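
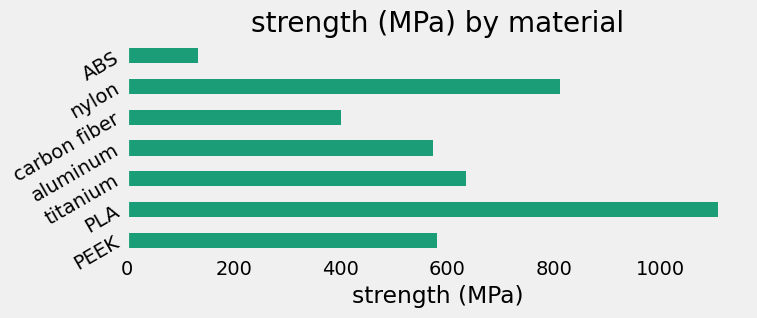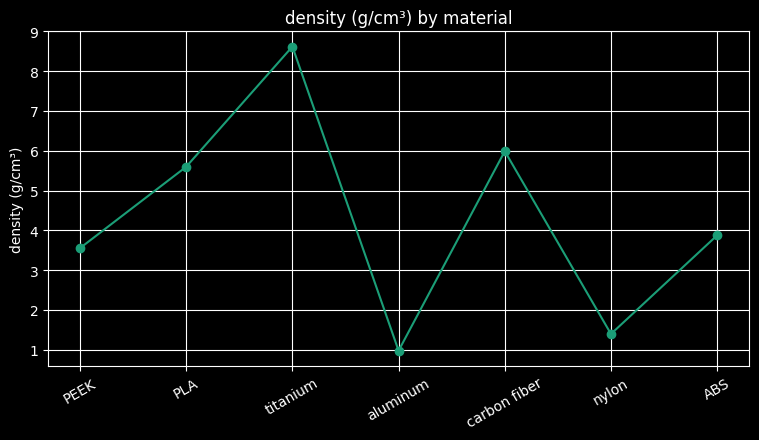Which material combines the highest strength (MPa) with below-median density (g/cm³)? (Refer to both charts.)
Chart 2 median density (g/cm³) ≈ 4; below-median materials: PEEK, aluminum, nylon. Among those, nylon has the highest strength (MPa) (≈ 800).

nylon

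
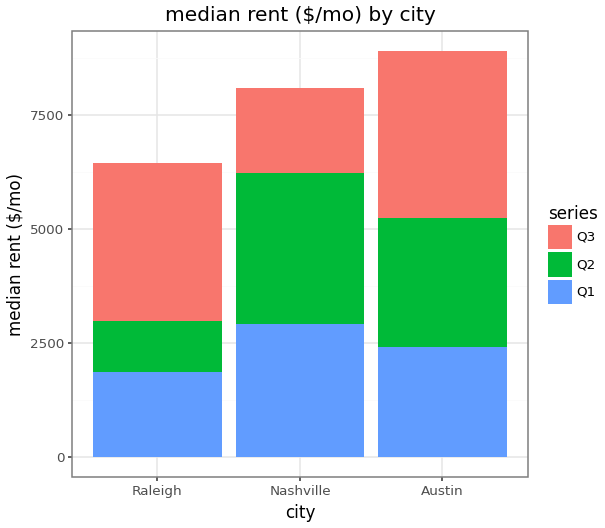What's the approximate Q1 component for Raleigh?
Q1 top ≈ 2000, bottom ≈ 0; segment ≈ 2000.

≈ 2000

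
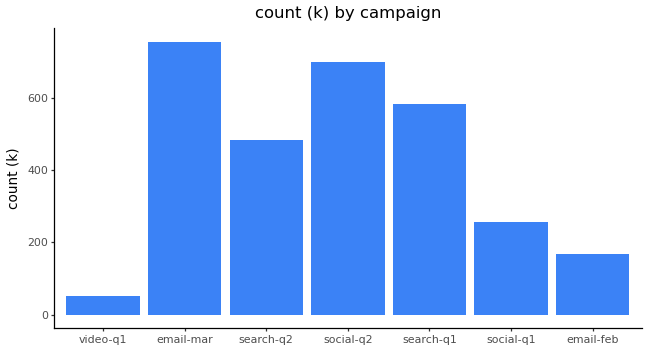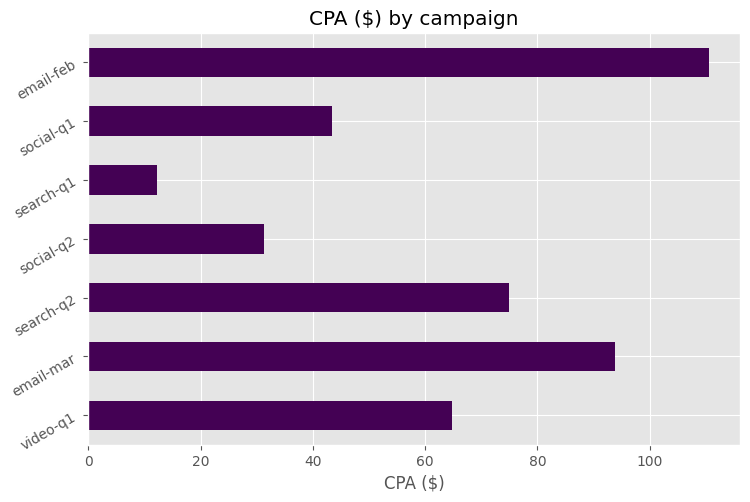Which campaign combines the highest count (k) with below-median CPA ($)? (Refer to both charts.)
Chart 2 median CPA ($) ≈ 60; below-median campaigns: social-q2, search-q1, social-q1. Among those, social-q2 has the highest count (k) (≈ 700).

social-q2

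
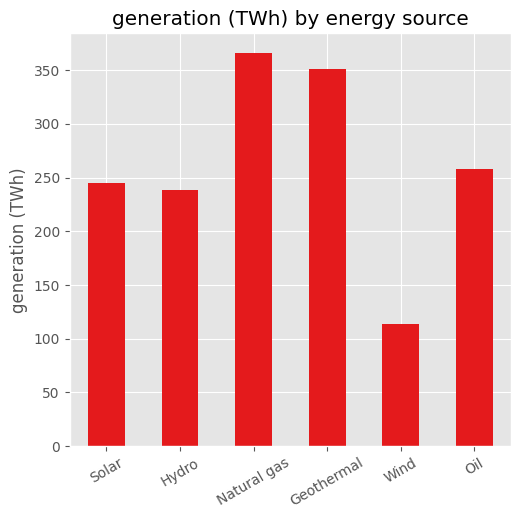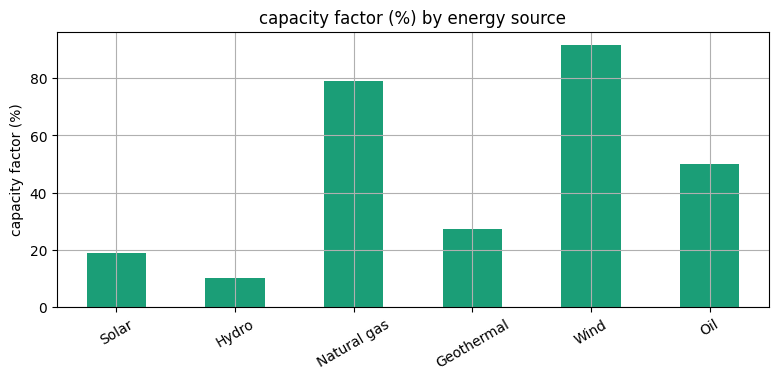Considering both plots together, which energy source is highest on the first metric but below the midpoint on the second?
Geothermal

Chart 2 median capacity factor (%) ≈ 40; below-median energy sources: Solar, Hydro, Geothermal. Among those, Geothermal has the highest generation (TWh) (≈ 350).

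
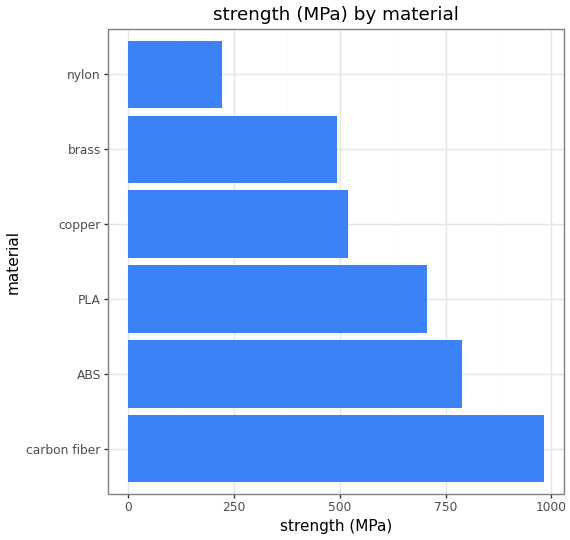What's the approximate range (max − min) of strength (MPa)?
≈ 800

Max carbon fiber ≈ 1000, min nylon ≈ 200; range ≈ 800.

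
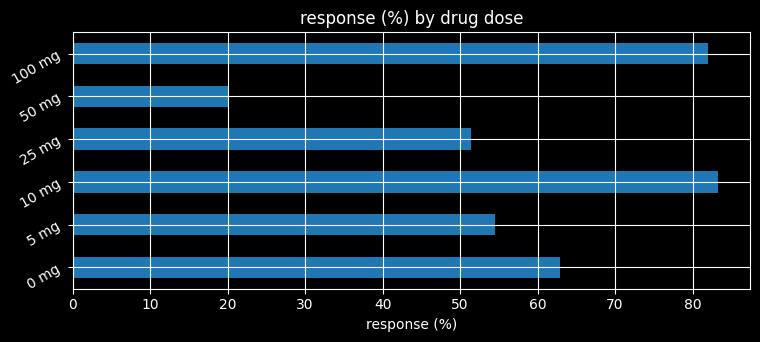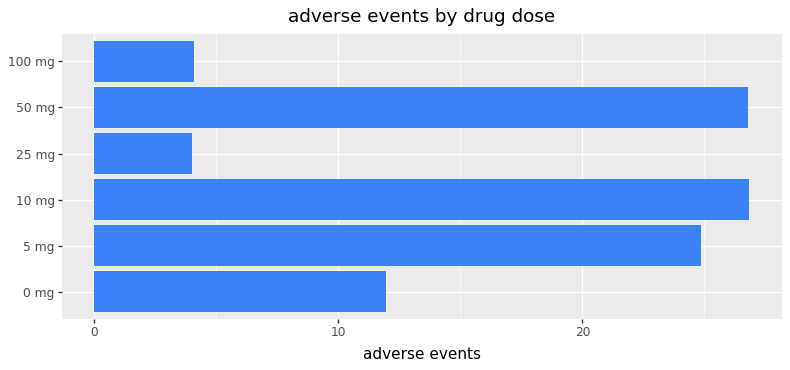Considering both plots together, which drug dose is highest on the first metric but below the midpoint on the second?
100 mg

Chart 2 median adverse events ≈ 20; below-median drug doses: 0 mg, 25 mg, 100 mg. Among those, 100 mg has the highest response (%) (≈ 80).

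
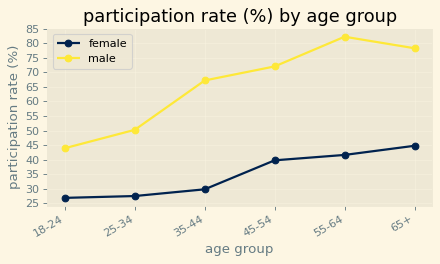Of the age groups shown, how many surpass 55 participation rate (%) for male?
Above 55: 35-44, 45-54, 55-64, 65+.

4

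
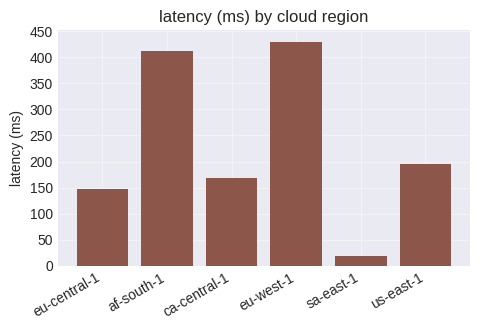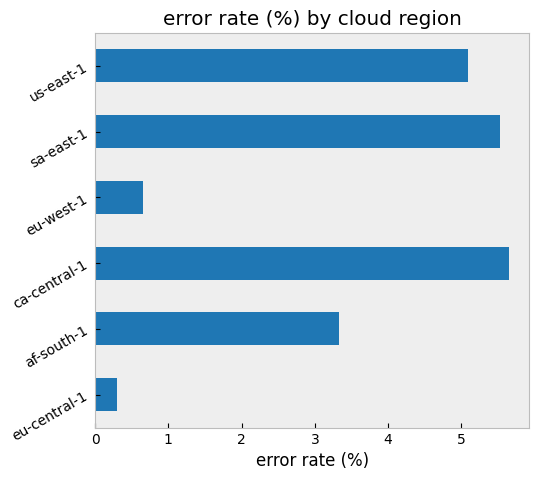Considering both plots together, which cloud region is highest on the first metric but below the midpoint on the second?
eu-west-1

Chart 2 median error rate (%) ≈ 4; below-median cloud regions: eu-central-1, af-south-1, eu-west-1. Among those, eu-west-1 has the highest latency (ms) (≈ 450).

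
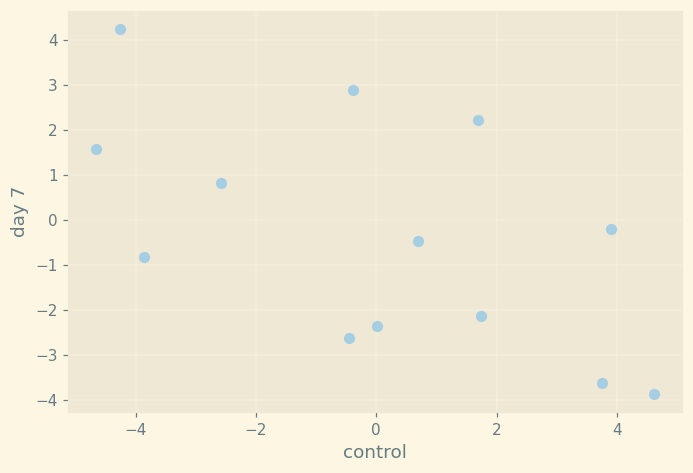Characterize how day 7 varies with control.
negative, moderate

Points are negatively correlated; moderate (|r| ≈ 0.6).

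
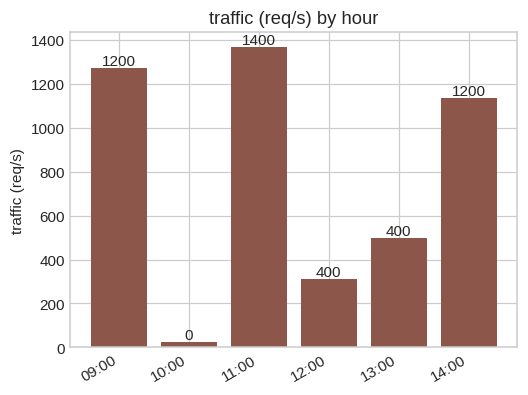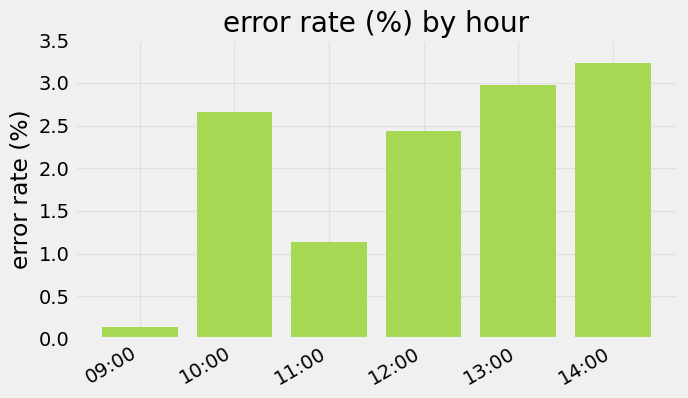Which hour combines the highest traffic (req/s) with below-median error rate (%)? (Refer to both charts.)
11:00

Chart 2 median error rate (%) ≈ 2.5; below-median hours: 09:00, 11:00, 12:00. Among those, 11:00 has the highest traffic (req/s) (≈ 1400).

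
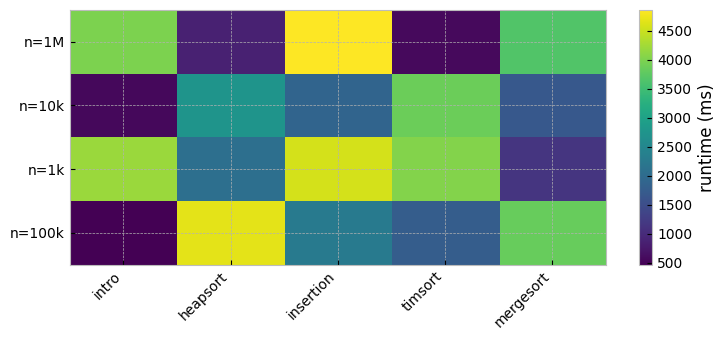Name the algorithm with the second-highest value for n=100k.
Top 3 for n=100k: heapsort ≈ 4500, mergesort ≈ 4000, insertion ≈ 2500.

mergesort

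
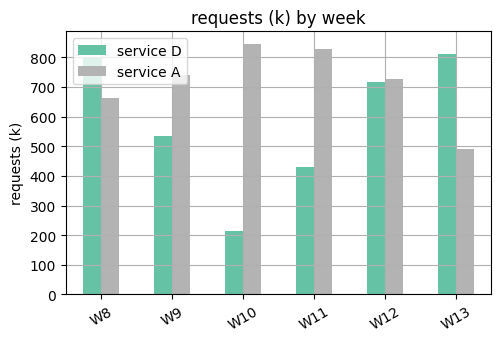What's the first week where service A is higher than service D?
W8: service A ≈ 700 vs service D ≈ 800 (not yet); W9: service A ≈ 700 vs service D ≈ 500 (first crossover).

W9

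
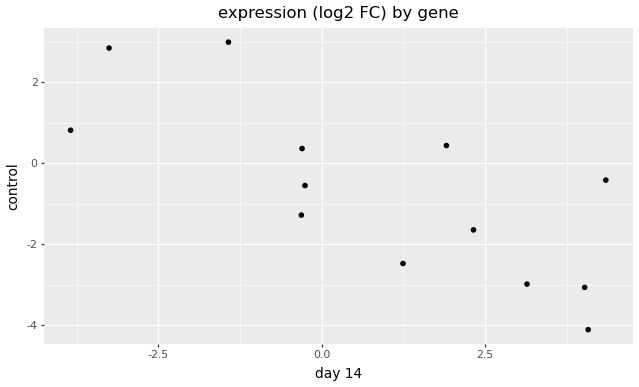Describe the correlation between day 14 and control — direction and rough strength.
negative, strong

Points are negatively correlated; strong (|r| ≈ 0.8).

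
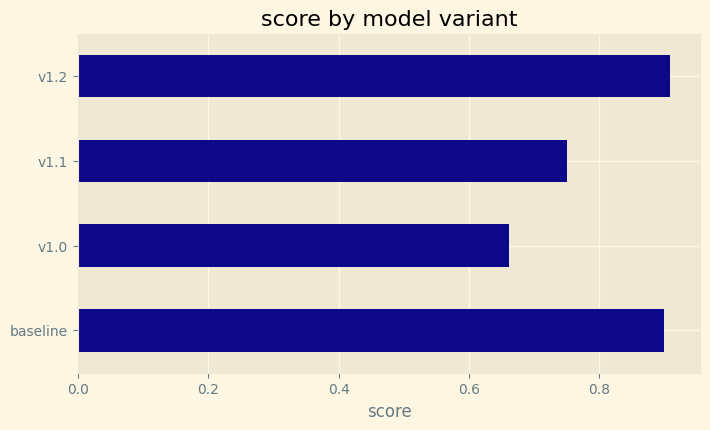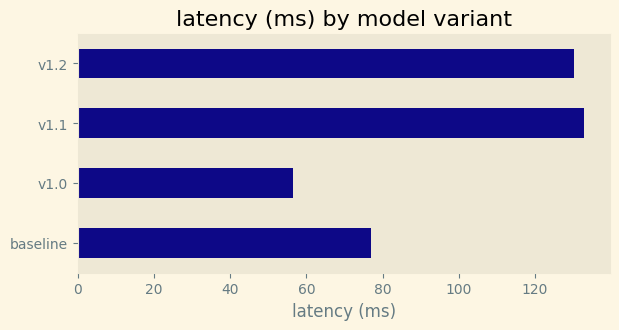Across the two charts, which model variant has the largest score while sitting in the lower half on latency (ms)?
Chart 2 median latency (ms) ≈ 100; below-median model variants: baseline, v1.0. Among those, baseline has the highest score (≈ 0.9).

baseline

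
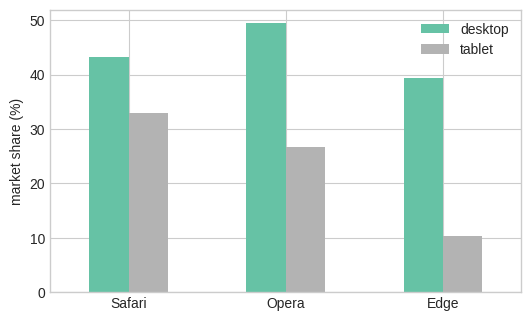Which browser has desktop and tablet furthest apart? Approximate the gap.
Edge, ≈ 30 %

Edge: desktop ≈ 40, tablet ≈ 10 → gap ≈ 30. Next-largest (Opera) is only ≈ 25.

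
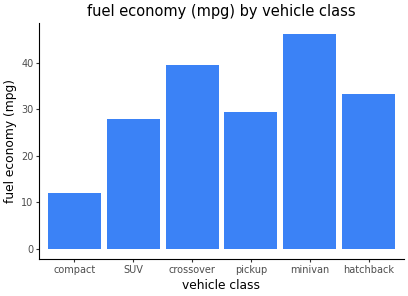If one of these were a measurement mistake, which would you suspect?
compact ≈ 10; the rest sit between ≈ 30 and ≈ 45.

compact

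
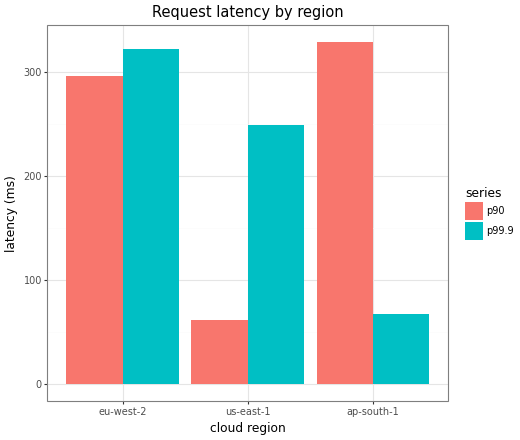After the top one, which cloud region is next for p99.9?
Top 3 for p99.9: eu-west-2 ≈ 300, us-east-1 ≈ 250, ap-south-1 ≈ 50.

us-east-1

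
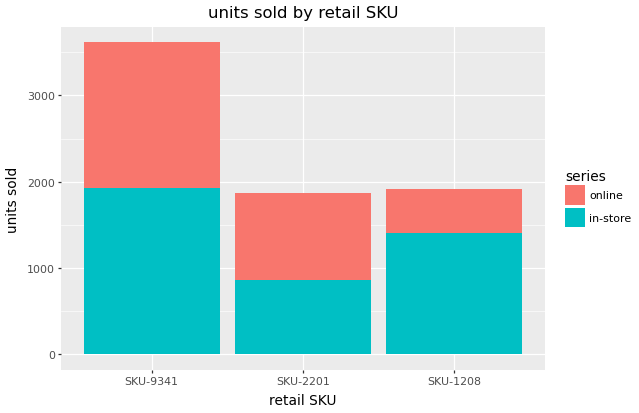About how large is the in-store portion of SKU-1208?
in-store top ≈ 1500, bottom ≈ 0; segment ≈ 1500.

≈ 1500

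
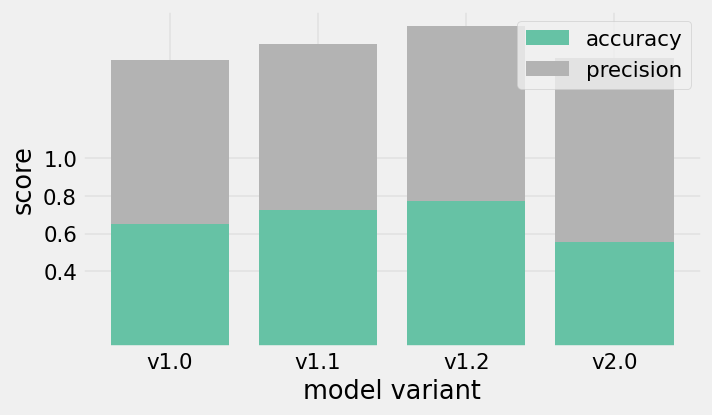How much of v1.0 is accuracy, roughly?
≈ 0.6

accuracy top ≈ 0.6, bottom ≈ 0.0; segment ≈ 0.6.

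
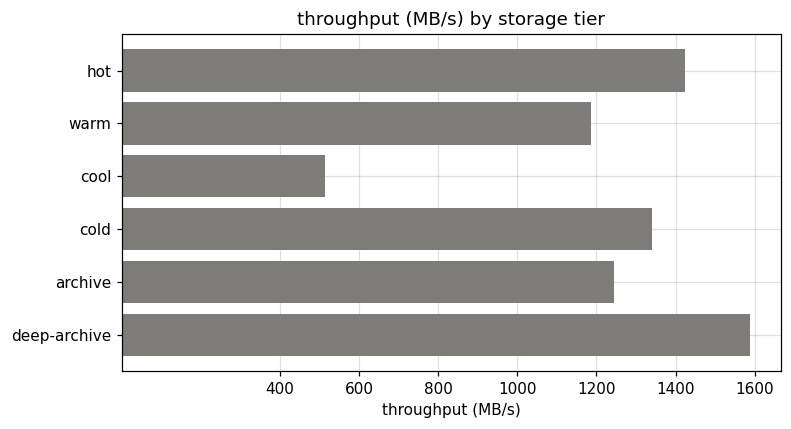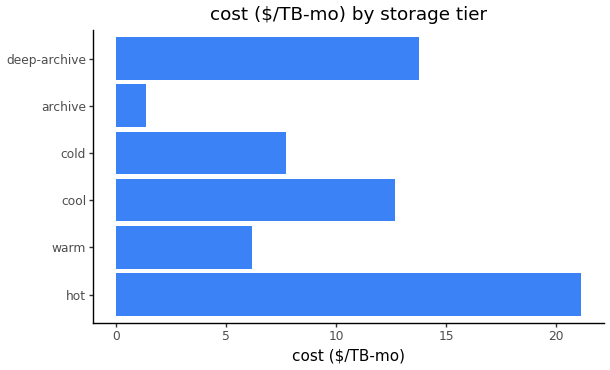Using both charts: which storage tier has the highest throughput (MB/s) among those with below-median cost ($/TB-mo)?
cold

Chart 2 median cost ($/TB-mo) ≈ 10; below-median storage tiers: warm, cold, archive. Among those, cold has the highest throughput (MB/s) (≈ 1400).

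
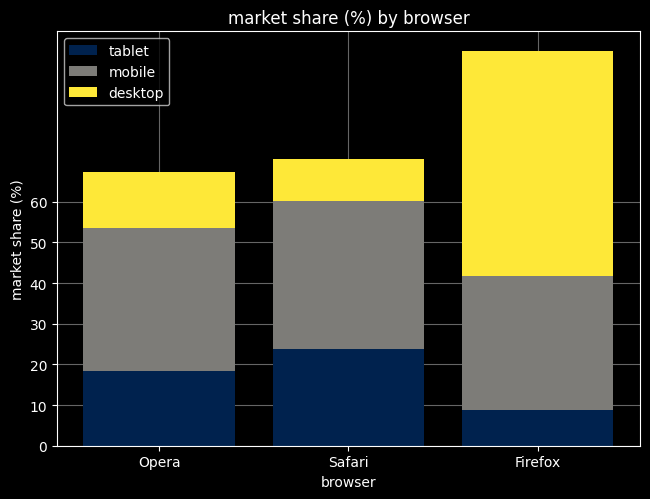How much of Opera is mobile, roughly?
mobile top ≈ 50, bottom ≈ 20; segment ≈ 30.

≈ 30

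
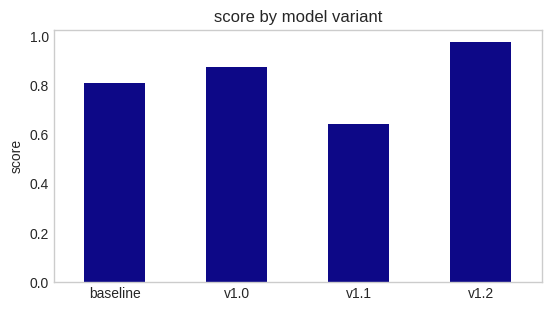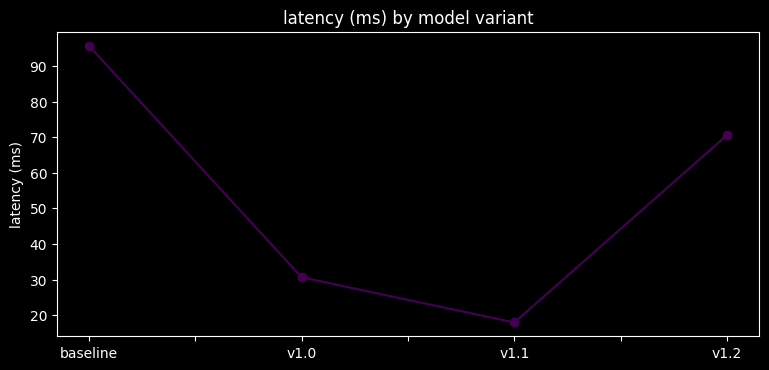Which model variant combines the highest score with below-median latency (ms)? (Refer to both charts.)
Chart 2 median latency (ms) ≈ 50; below-median model variants: v1.0, v1.1. Among those, v1.0 has the highest score (≈ 0.9).

v1.0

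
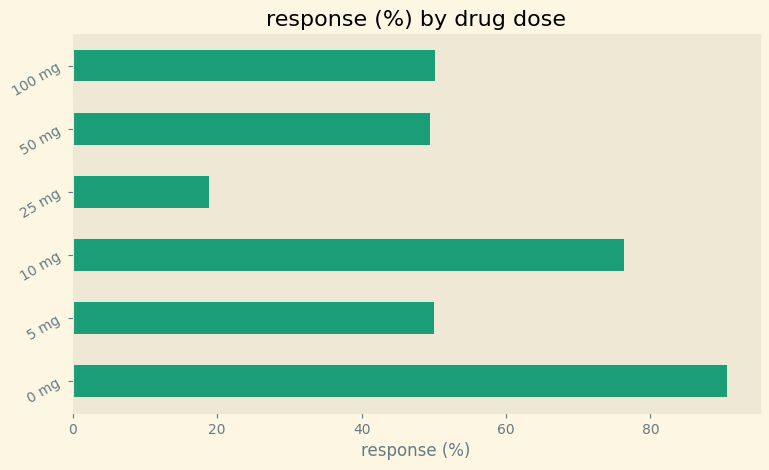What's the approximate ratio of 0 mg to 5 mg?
0 mg ≈ 90, 5 mg ≈ 50; 90/50 ≈ 1.8.

≈ 1.8×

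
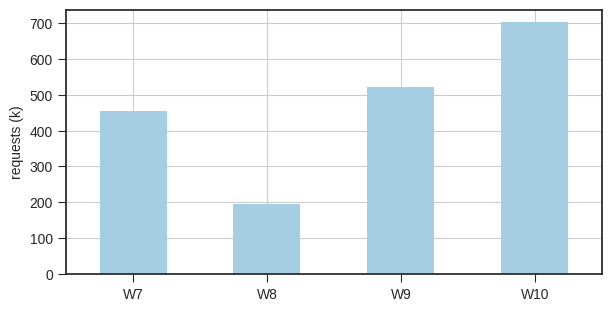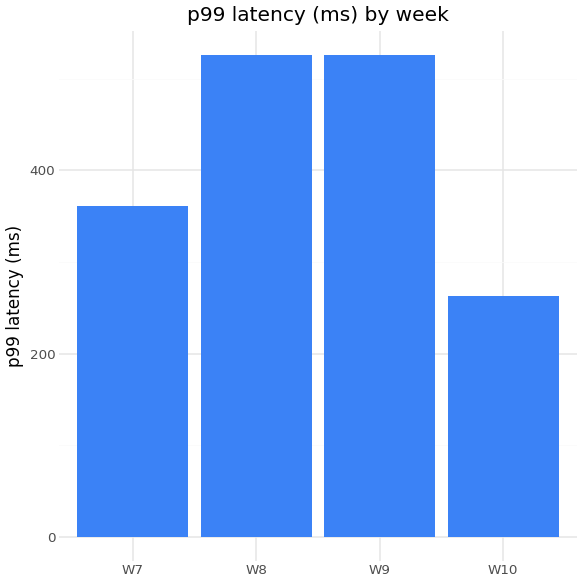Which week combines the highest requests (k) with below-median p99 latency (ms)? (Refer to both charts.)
Chart 2 median p99 latency (ms) ≈ 450; below-median weeks: W7, W10. Among those, W10 has the highest requests (k) (≈ 700).

W10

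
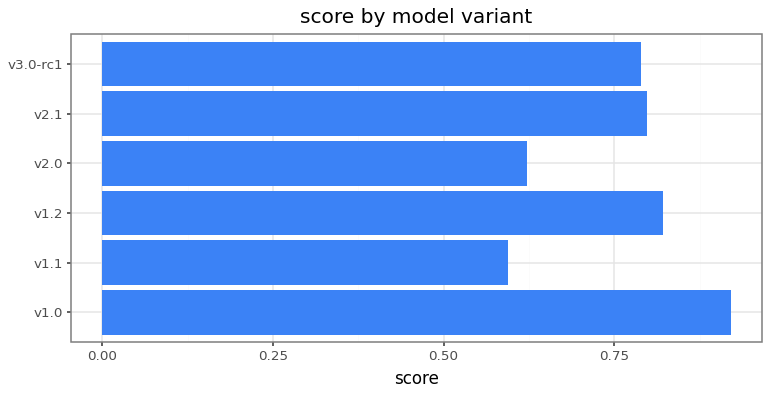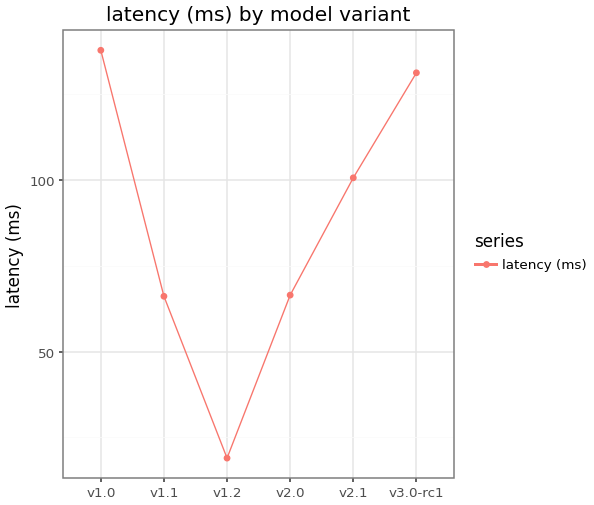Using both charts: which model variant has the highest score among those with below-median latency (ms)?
v1.2

Chart 2 median latency (ms) ≈ 80; below-median model variants: v1.1, v1.2, v2.0. Among those, v1.2 has the highest score (≈ 0.8).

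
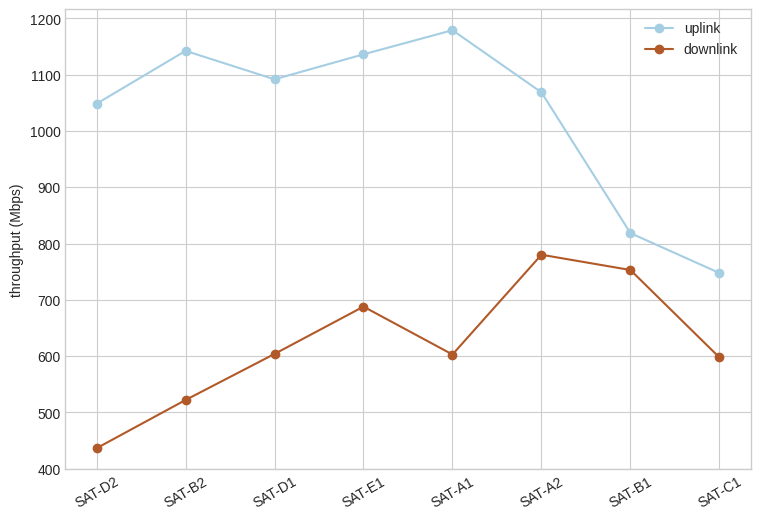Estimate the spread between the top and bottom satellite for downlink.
≈ 400

Max SAT-A2 ≈ 800, min SAT-D2 ≈ 400; range ≈ 400.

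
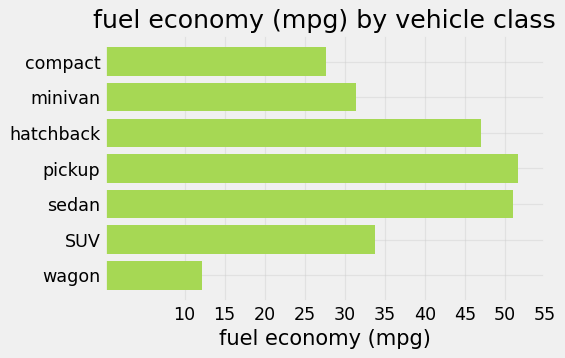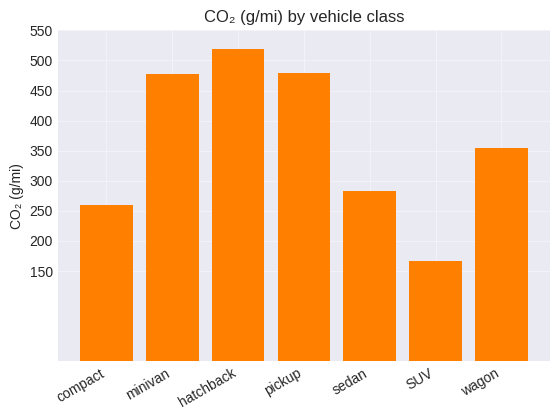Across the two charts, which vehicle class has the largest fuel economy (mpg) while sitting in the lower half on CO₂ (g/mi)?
sedan

Chart 2 median CO₂ (g/mi) ≈ 350; below-median vehicle classes: compact, sedan, SUV. Among those, sedan has the highest fuel economy (mpg) (≈ 50).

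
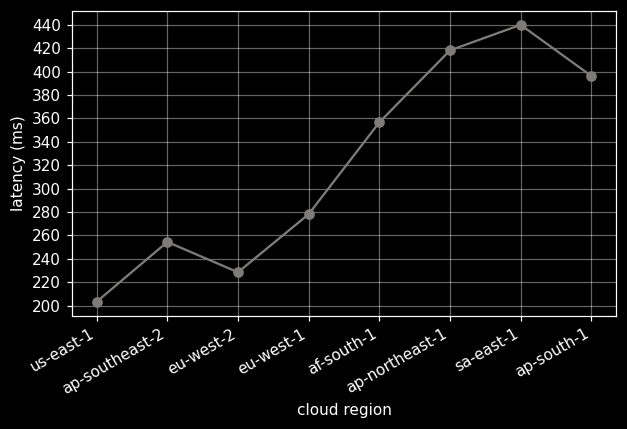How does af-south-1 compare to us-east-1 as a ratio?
≈ 1.8×

af-south-1 ≈ 360, us-east-1 ≈ 200; 360/200 ≈ 1.8.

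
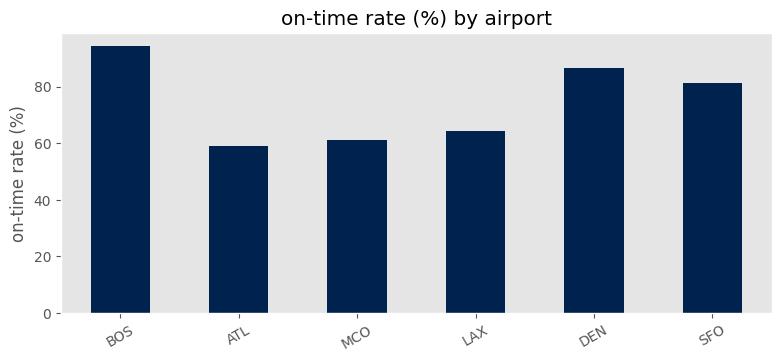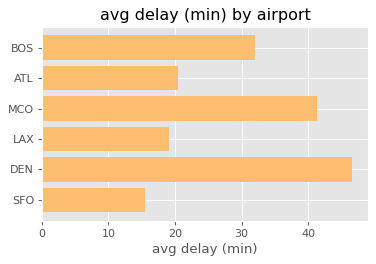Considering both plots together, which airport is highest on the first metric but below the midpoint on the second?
Chart 2 median avg delay (min) ≈ 25; below-median airports: ATL, LAX, SFO. Among those, SFO has the highest on-time rate (%) (≈ 80).

SFO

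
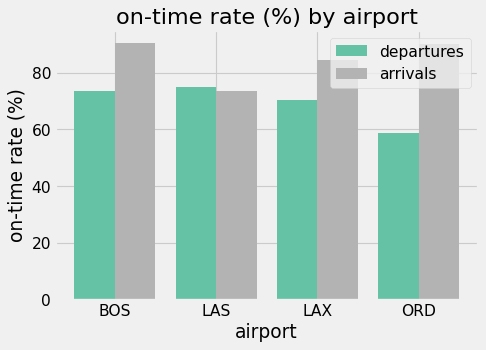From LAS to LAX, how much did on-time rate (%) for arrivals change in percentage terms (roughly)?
≈ +14.3%

LAS ≈ 70, LAX ≈ 80; (80 − 70) / 70 ≈ +14.3%.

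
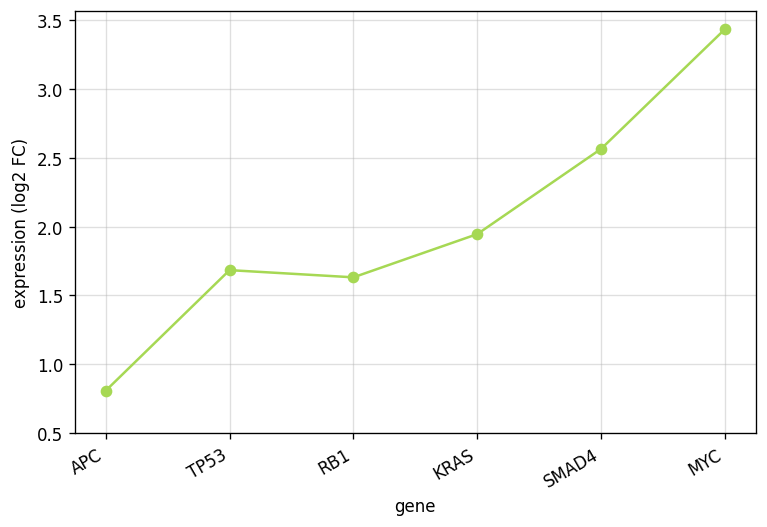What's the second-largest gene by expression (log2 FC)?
SMAD4

Top 3: MYC ≈ 3.5, SMAD4 ≈ 2.5, KRAS ≈ 2.0.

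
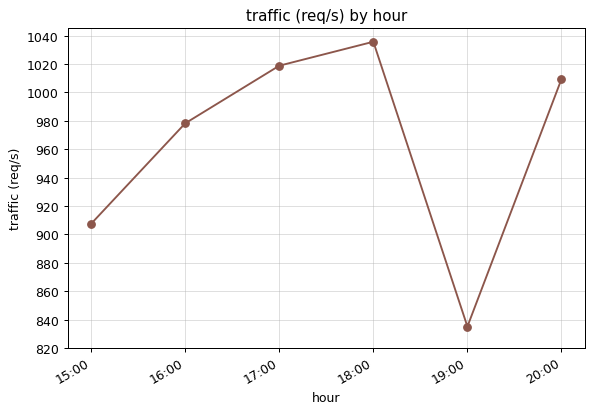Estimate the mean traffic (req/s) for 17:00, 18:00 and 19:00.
≈ 967

(1020 + 1040 + 840) / 3 ≈ 967.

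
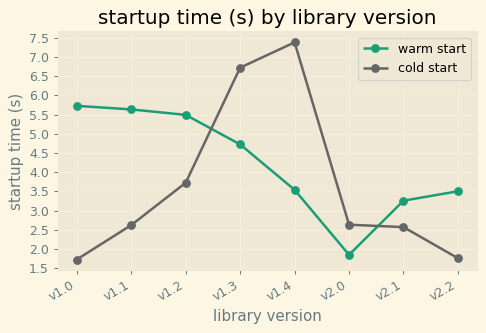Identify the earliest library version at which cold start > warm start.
v1.2: cold start ≈ 3.5 vs warm start ≈ 5.5 (not yet); v1.3: cold start ≈ 6.5 vs warm start ≈ 4.5 (first crossover).

v1.3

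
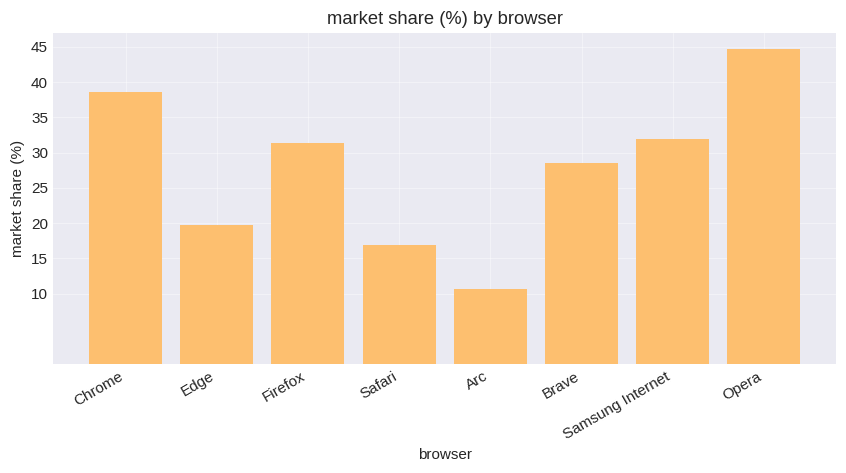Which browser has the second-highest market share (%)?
Chrome

Top 3: Opera ≈ 45, Chrome ≈ 40, Samsung Internet ≈ 30.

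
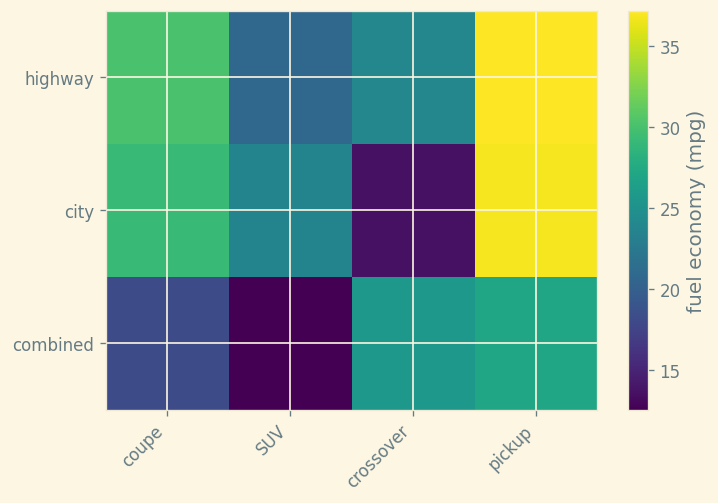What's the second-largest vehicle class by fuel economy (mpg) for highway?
coupe

Top 3 for highway: pickup ≈ 35, coupe ≈ 30, crossover ≈ 25.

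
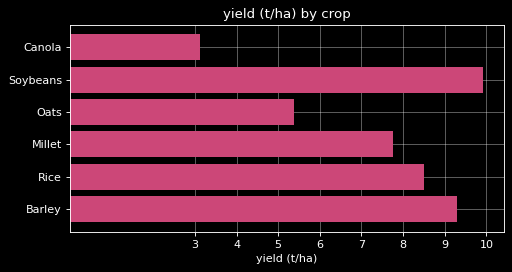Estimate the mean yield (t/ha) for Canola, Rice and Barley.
≈ 7

(3 + 9 + 9) / 3 ≈ 7.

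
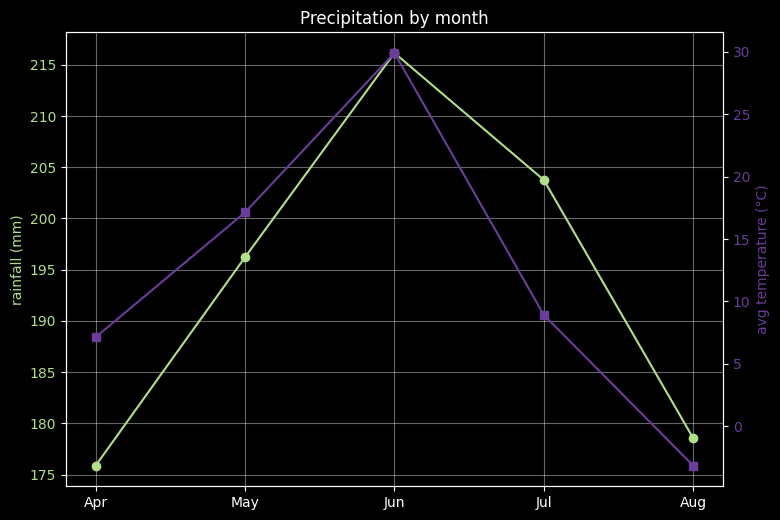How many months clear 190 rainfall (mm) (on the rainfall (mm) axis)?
Above 190: May, Jun, Jul.

3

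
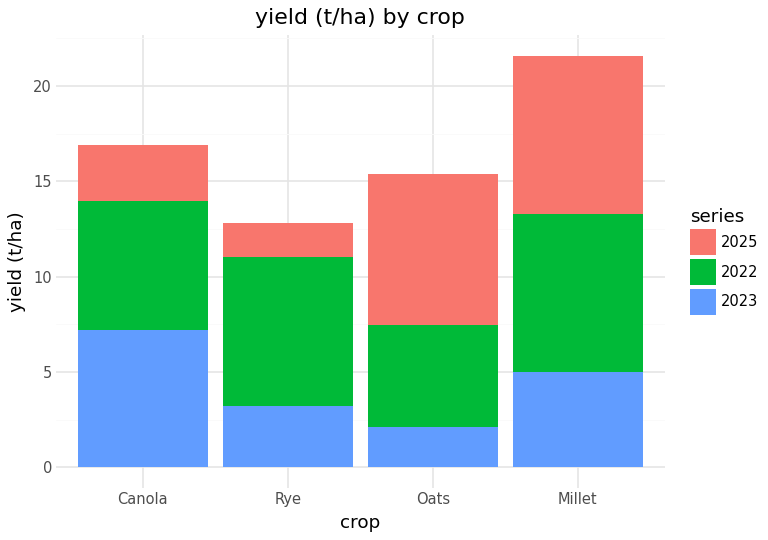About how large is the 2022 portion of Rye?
2022 top ≈ 12, bottom ≈ 4; segment ≈ 8.

≈ 8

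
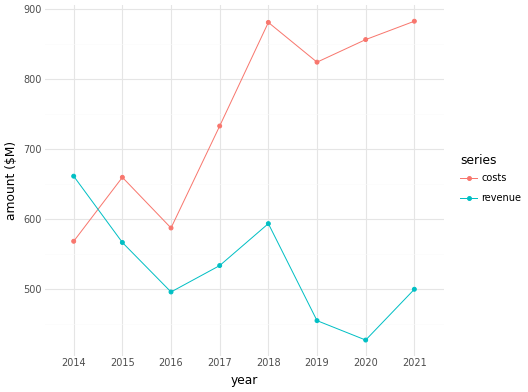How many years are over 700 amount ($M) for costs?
5

Above 700: 2017, 2018, 2019, 2020, 2021.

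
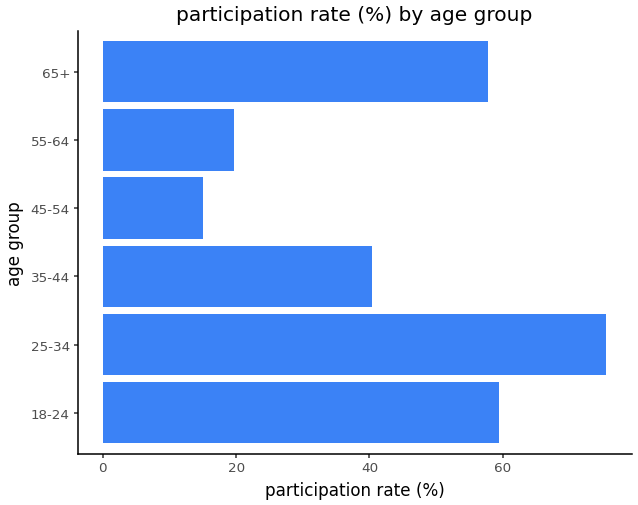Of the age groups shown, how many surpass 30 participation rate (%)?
Above 30: 18-24, 25-34, 35-44, 65+.

4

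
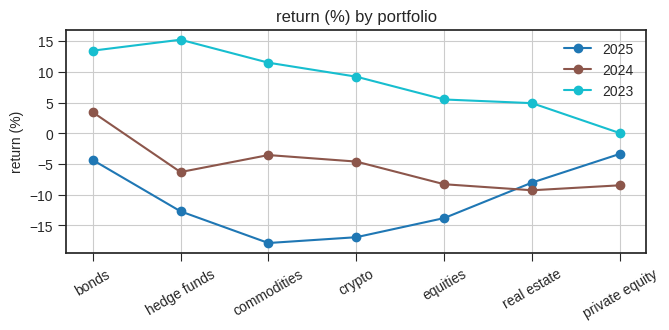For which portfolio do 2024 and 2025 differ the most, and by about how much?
commodities, ≈ 15 %

commodities: 2024 ≈ -5, 2025 ≈ -20 → gap ≈ 15. Next-largest (crypto) is only ≈ 10.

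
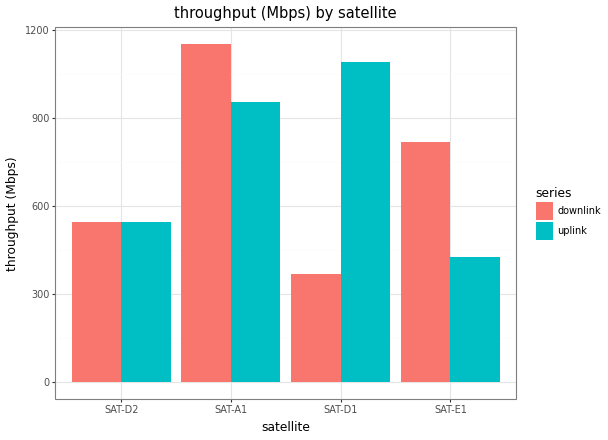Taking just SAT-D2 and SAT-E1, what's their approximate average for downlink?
≈ 650

(500 + 800) / 2 ≈ 650.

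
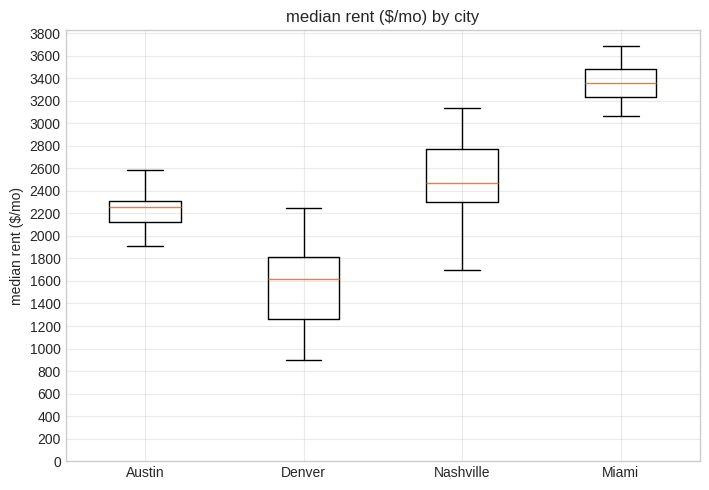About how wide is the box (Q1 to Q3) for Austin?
Q3 ≈ 2400, Q1 ≈ 2200; IQR ≈ 200.

≈ 200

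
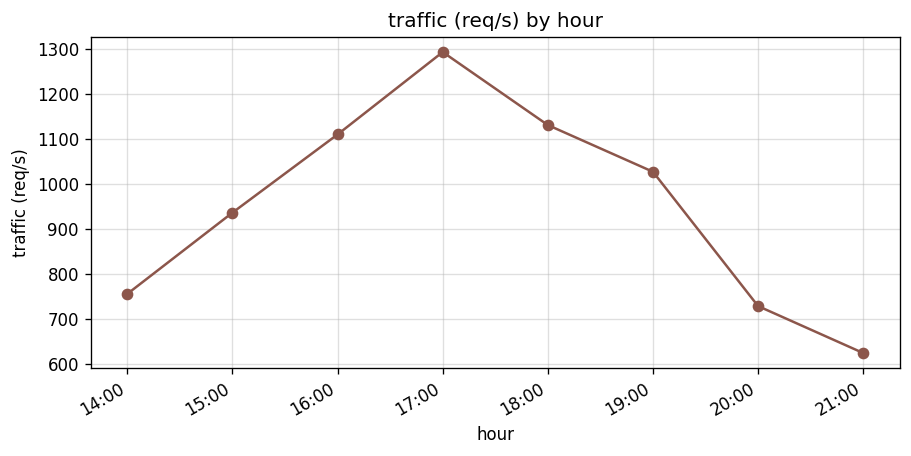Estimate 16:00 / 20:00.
16:00 ≈ 1100, 20:00 ≈ 700; 1100/700 ≈ 1.57.

≈ 1.57×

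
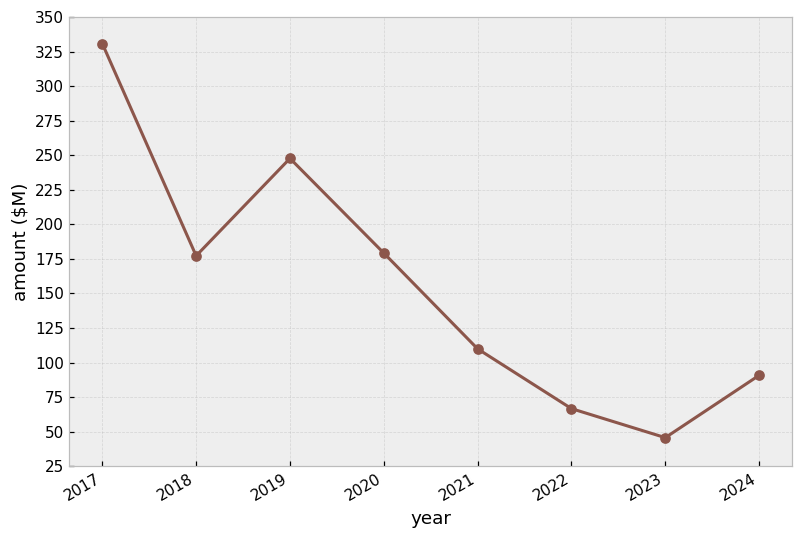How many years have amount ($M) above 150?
4

Above 150: 2017, 2018, 2019, 2020.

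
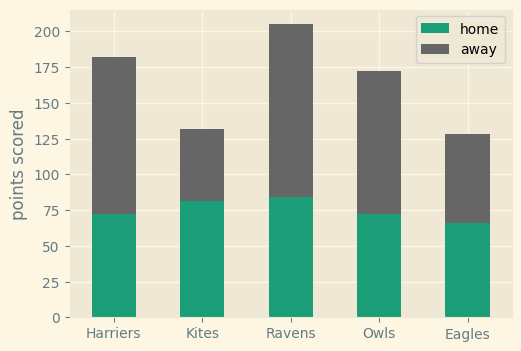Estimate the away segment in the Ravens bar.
away top ≈ 200, bottom ≈ 80; segment ≈ 120.

≈ 120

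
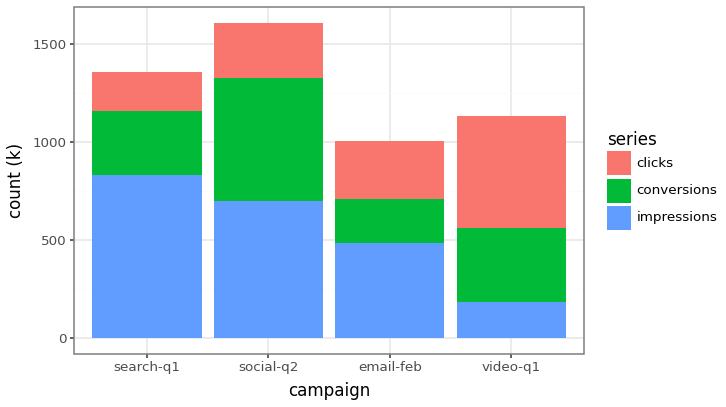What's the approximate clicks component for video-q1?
≈ 600

clicks top ≈ 1200, bottom ≈ 600; segment ≈ 600.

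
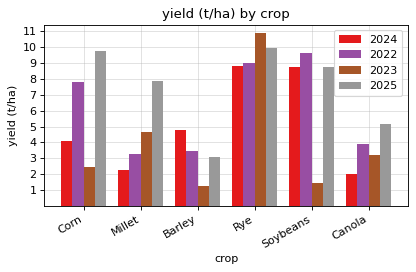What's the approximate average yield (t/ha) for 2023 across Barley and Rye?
≈ 6

(1 + 11) / 2 ≈ 6.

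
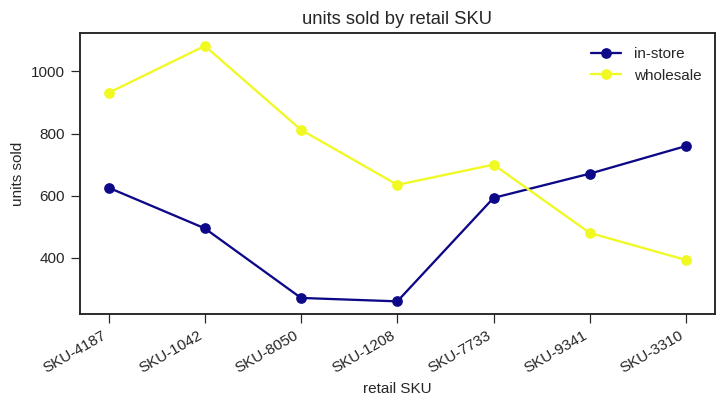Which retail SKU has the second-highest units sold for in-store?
SKU-9341

Top 3 for in-store: SKU-3310 ≈ 800, SKU-9341 ≈ 700, SKU-4187 ≈ 600.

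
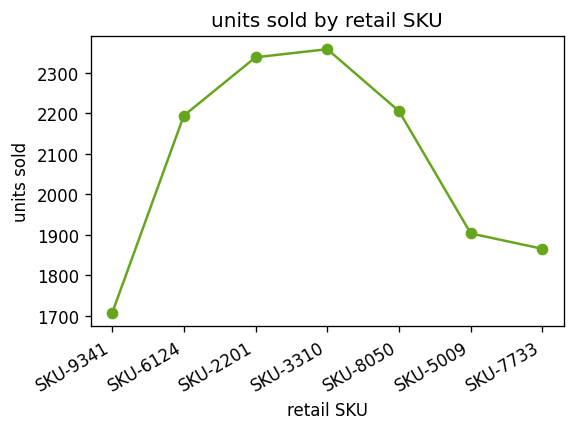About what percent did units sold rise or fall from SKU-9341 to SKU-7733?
SKU-9341 ≈ 1700, SKU-7733 ≈ 1900; (1900 − 1700) / 1700 ≈ +11.8%.

≈ +11.8%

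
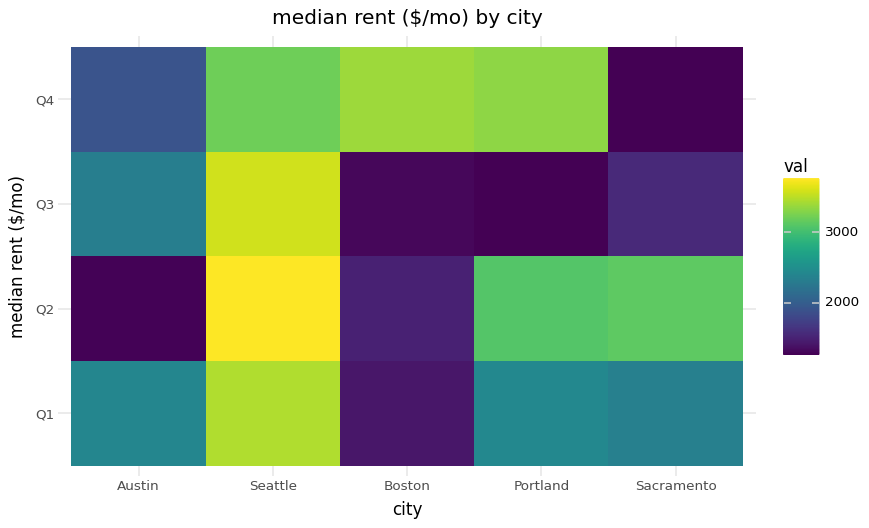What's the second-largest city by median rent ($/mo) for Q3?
Austin

Top 3 for Q3: Seattle ≈ 3500, Austin ≈ 2500, Sacramento ≈ 1500.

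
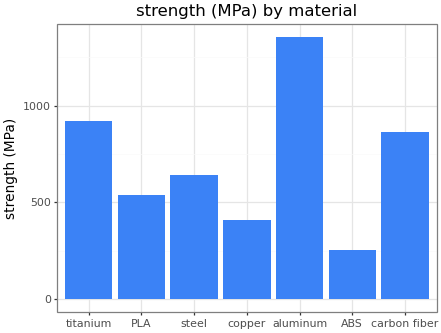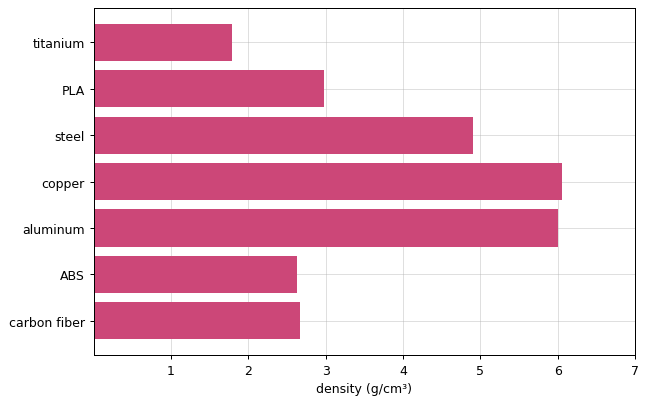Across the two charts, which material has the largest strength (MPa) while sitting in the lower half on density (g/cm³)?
titanium

Chart 2 median density (g/cm³) ≈ 3; below-median materials: titanium, ABS, carbon fiber. Among those, titanium has the highest strength (MPa) (≈ 1000).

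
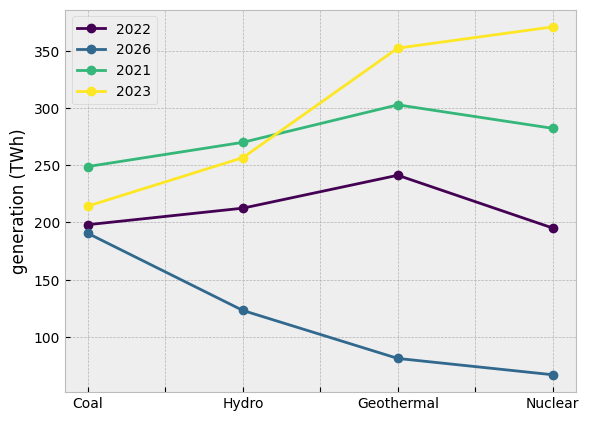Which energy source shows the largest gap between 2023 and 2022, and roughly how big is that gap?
Nuclear, ≈ 150 TWh

Nuclear: 2023 ≈ 350, 2022 ≈ 200 → gap ≈ 150. Next-largest (Geothermal) is only ≈ 100.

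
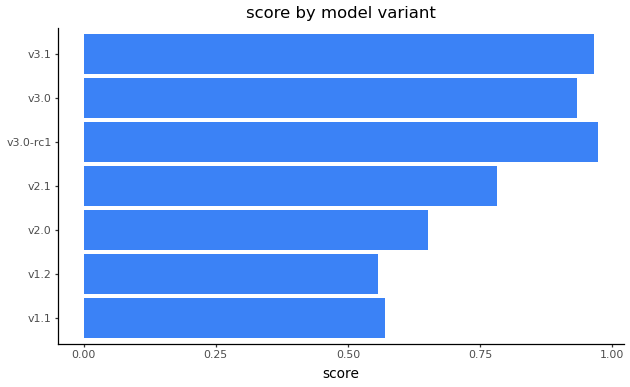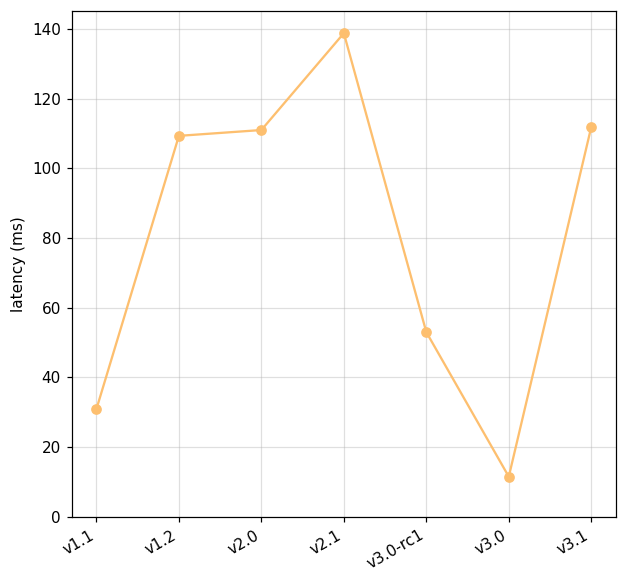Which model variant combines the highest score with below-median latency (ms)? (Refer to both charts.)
v3.0-rc1

Chart 2 median latency (ms) ≈ 100; below-median model variants: v1.1, v3.0-rc1, v3.0. Among those, v3.0-rc1 has the highest score (≈ 1).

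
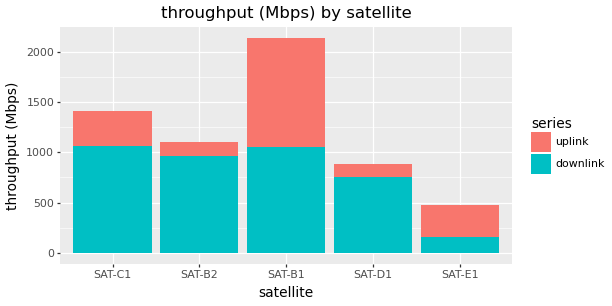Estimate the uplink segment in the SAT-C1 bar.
uplink top ≈ 1400, bottom ≈ 1000; segment ≈ 400.

≈ 400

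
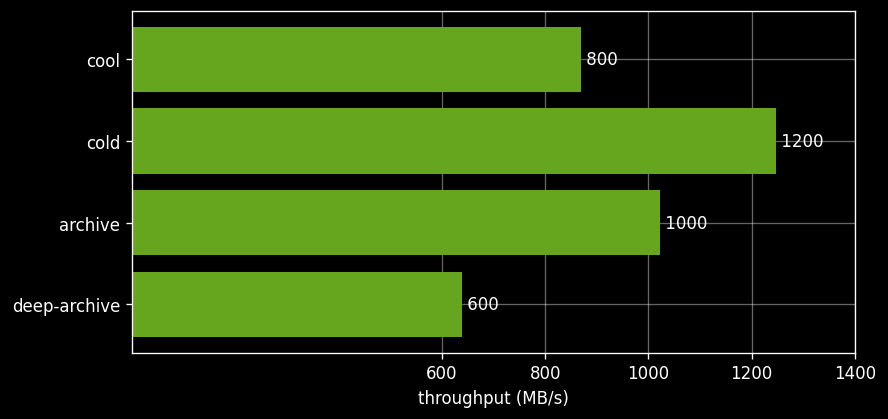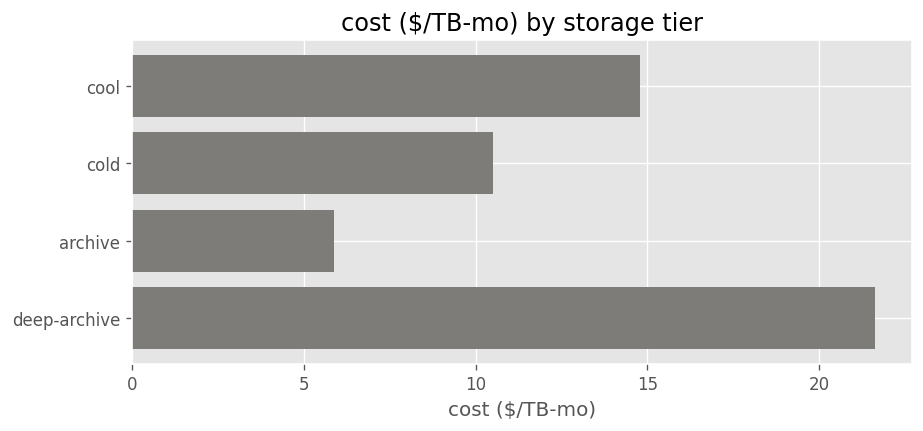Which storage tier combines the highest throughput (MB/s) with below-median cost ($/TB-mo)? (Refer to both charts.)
cold

Chart 2 median cost ($/TB-mo) ≈ 12; below-median storage tiers: cold, archive. Among those, cold has the highest throughput (MB/s) (≈ 1200).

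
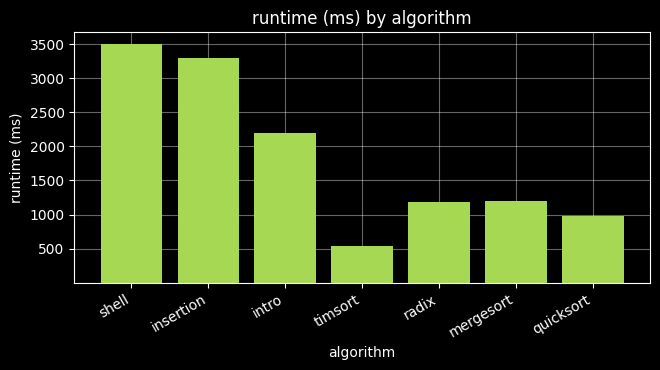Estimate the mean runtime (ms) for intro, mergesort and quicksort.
(2000 + 1000 + 1000) / 3 ≈ 1333.

≈ 1333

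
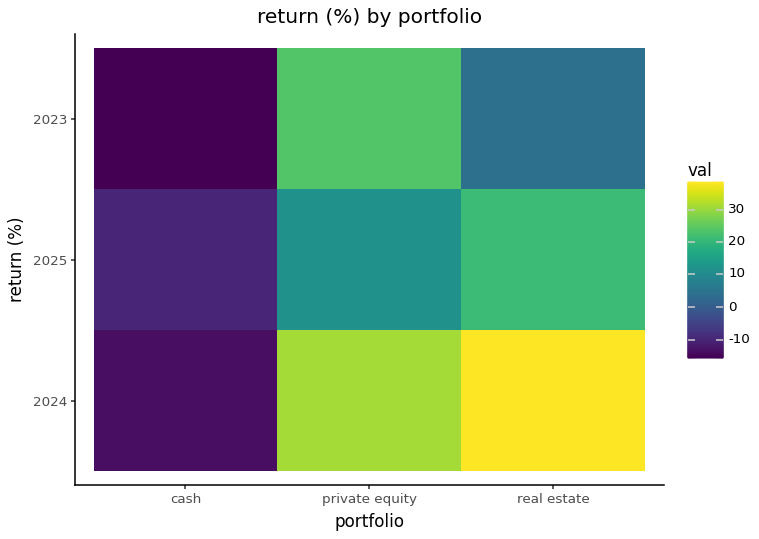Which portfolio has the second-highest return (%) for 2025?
private equity

Top 3 for 2025: real estate ≈ 20, private equity ≈ 10, cash ≈ -10.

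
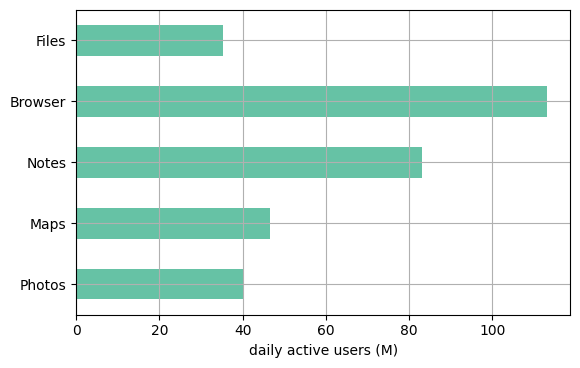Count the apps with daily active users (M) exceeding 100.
1

Above 100: Browser.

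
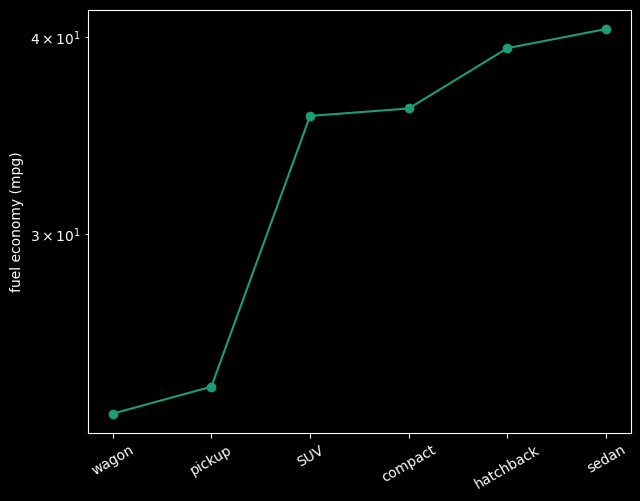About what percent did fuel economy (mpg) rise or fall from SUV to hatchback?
≈ +11.1%

SUV ≈ 36, hatchback ≈ 40; (40 − 36) / 36 ≈ +11.1%.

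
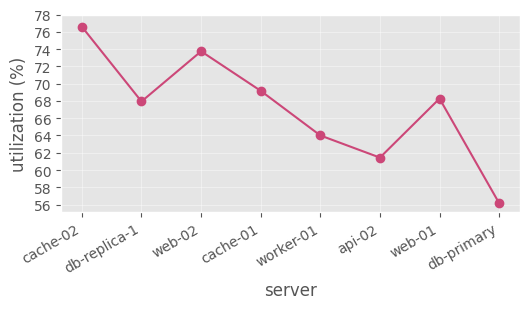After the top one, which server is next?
web-02

Top 3: cache-02 ≈ 76, web-02 ≈ 74, cache-01 ≈ 70.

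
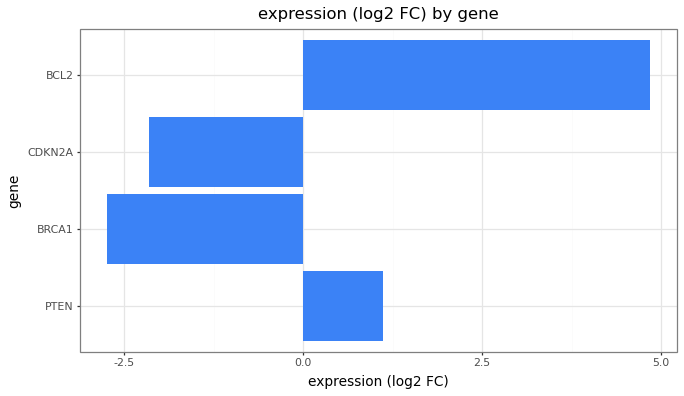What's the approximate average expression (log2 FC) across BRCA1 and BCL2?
≈ 1

(-3 + 5) / 2 ≈ 1.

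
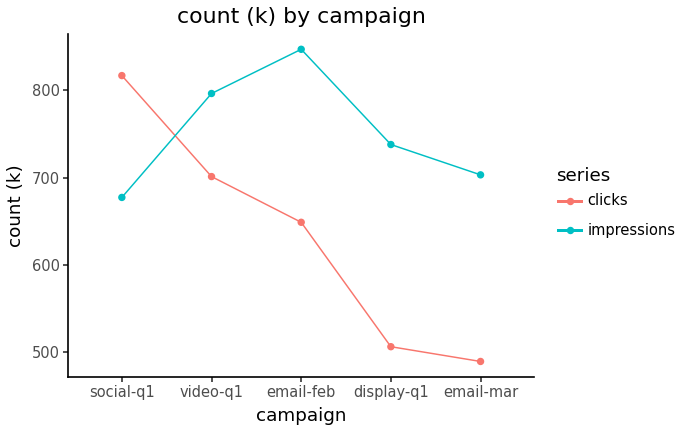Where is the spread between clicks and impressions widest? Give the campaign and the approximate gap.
display-q1, ≈ 250 k

display-q1: clicks ≈ 500, impressions ≈ 750 → gap ≈ 250. Next-largest (email-mar) is only ≈ 200.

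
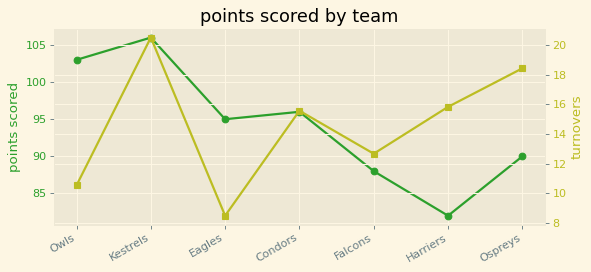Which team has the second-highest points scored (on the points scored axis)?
Owls

Top 3 (on the points scored axis): Kestrels ≈ 106, Owls ≈ 104, Condors ≈ 96.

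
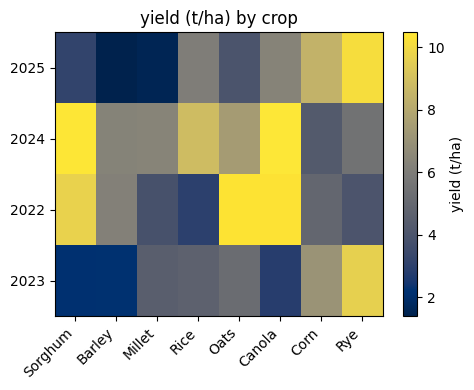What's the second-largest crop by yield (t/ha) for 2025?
Corn

Top 3 for 2025: Rye ≈ 10, Corn ≈ 8, Canola ≈ 6.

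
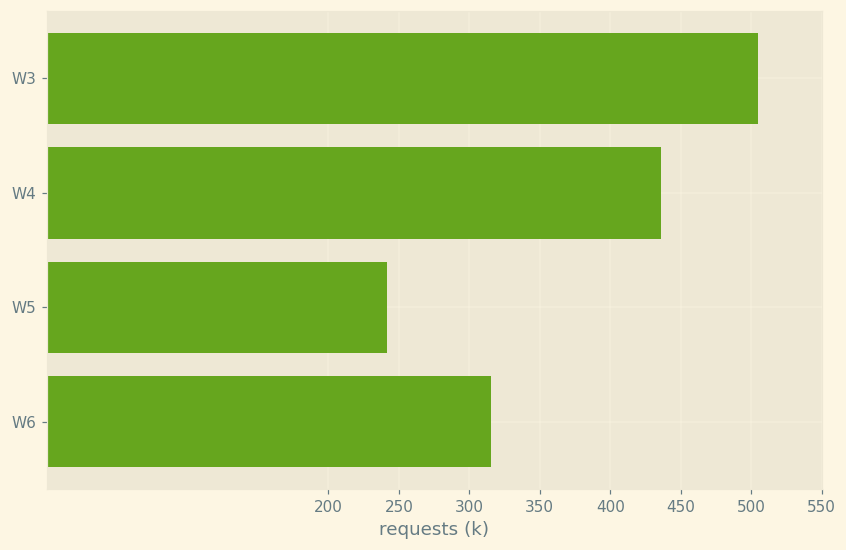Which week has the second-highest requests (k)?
Top 3: W3 ≈ 500, W4 ≈ 450, W6 ≈ 300.

W4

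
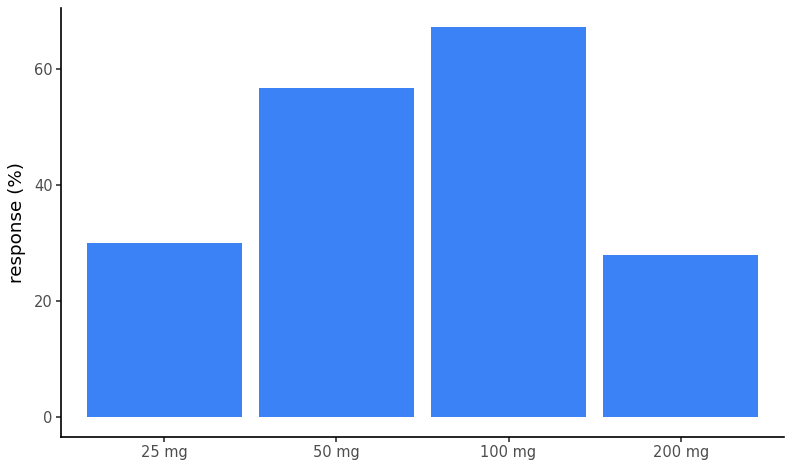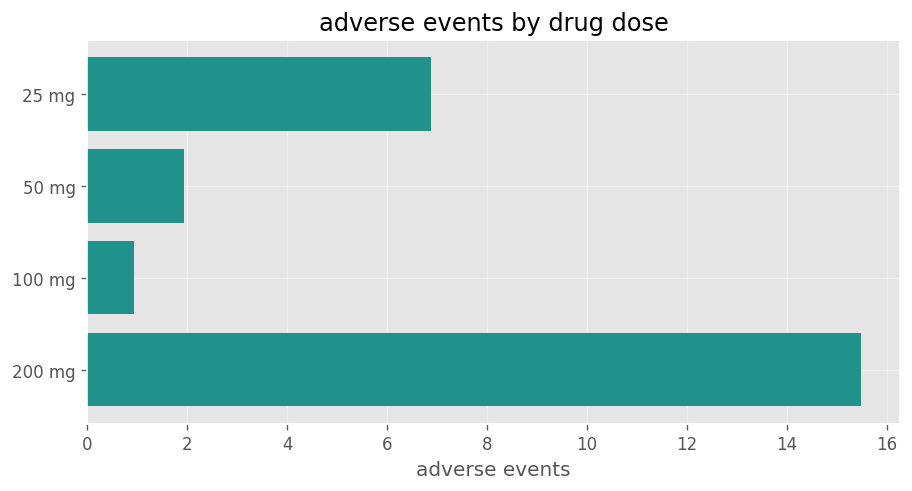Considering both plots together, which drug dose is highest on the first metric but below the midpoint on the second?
100 mg

Chart 2 median adverse events ≈ 4; below-median drug doses: 50 mg, 100 mg. Among those, 100 mg has the highest response (%) (≈ 70).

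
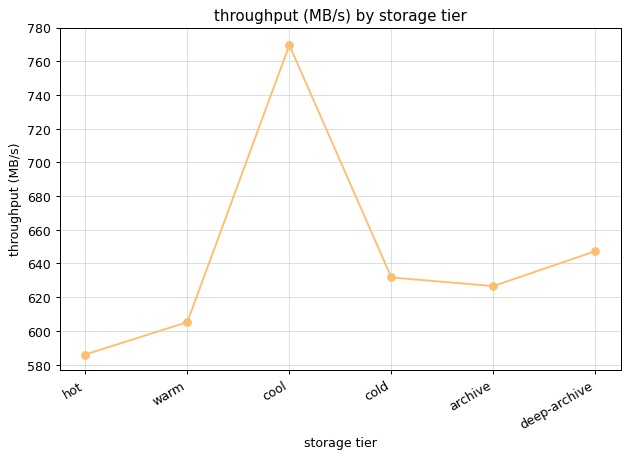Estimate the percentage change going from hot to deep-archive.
hot ≈ 580, deep-archive ≈ 640; (640 − 580) / 580 ≈ +10.3%.

≈ +10.3%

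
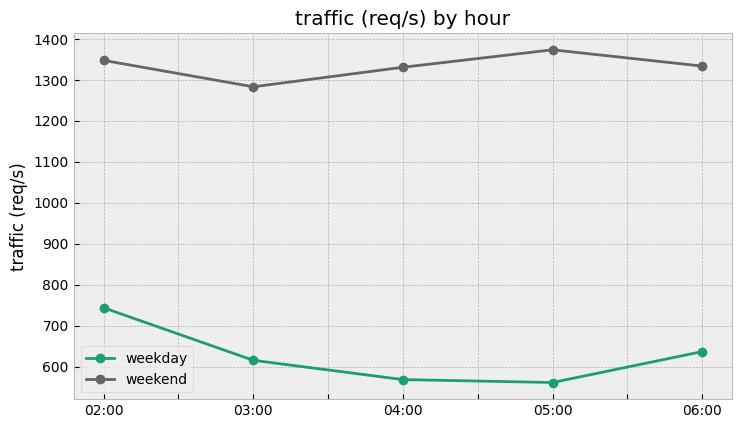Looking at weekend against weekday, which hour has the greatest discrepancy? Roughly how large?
05:00: weekend ≈ 1400, weekday ≈ 600 → gap ≈ 800. Next-largest (04:00) is only ≈ 700.

05:00, ≈ 800 req/s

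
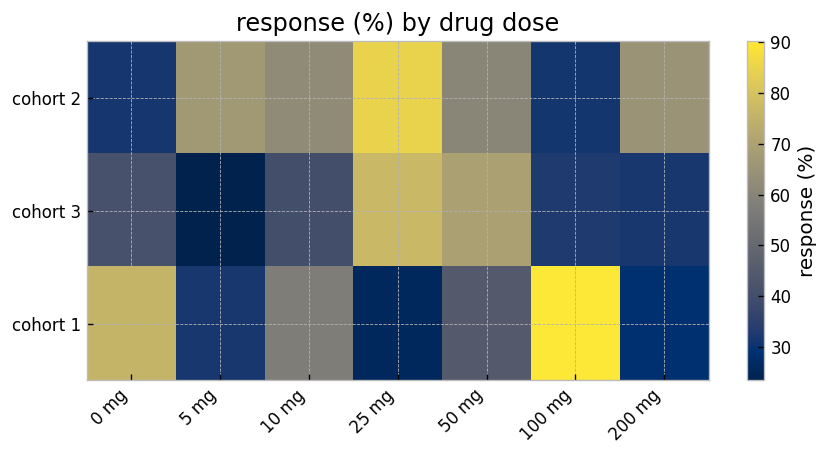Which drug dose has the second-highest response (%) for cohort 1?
Top 3 for cohort 1: 100 mg ≈ 90, 0 mg ≈ 80, 10 mg ≈ 60.

0 mg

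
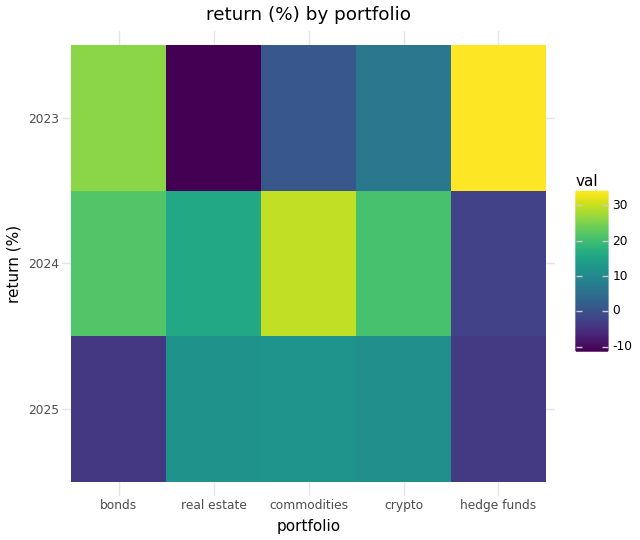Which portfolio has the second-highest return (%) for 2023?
bonds

Top 3 for 2023: hedge funds ≈ 35, bonds ≈ 25, crypto ≈ 5.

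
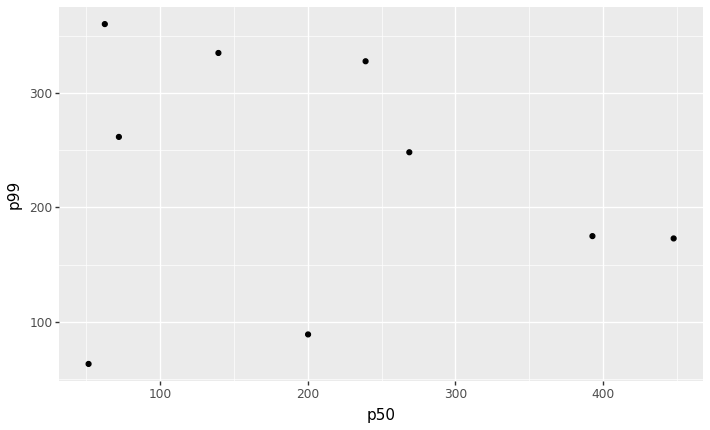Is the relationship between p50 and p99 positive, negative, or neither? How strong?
Points are roughly uncorrelated; weak (|r| ≈ 0.2).

no clear correlation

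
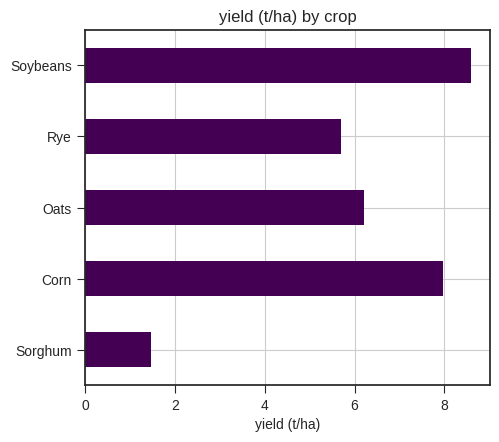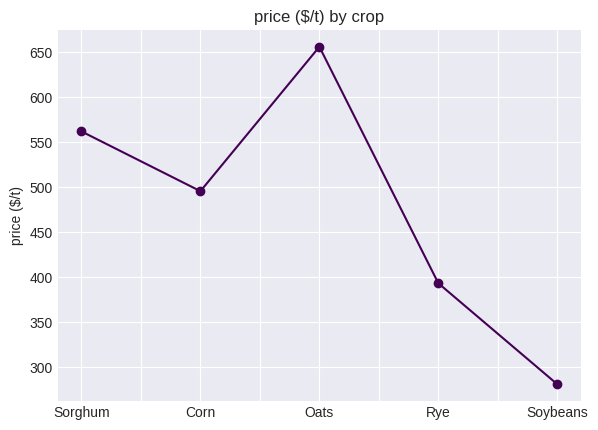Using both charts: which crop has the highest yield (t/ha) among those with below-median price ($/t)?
Soybeans

Chart 2 median price ($/t) ≈ 500; below-median crops: Rye, Soybeans. Among those, Soybeans has the highest yield (t/ha) (≈ 9).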